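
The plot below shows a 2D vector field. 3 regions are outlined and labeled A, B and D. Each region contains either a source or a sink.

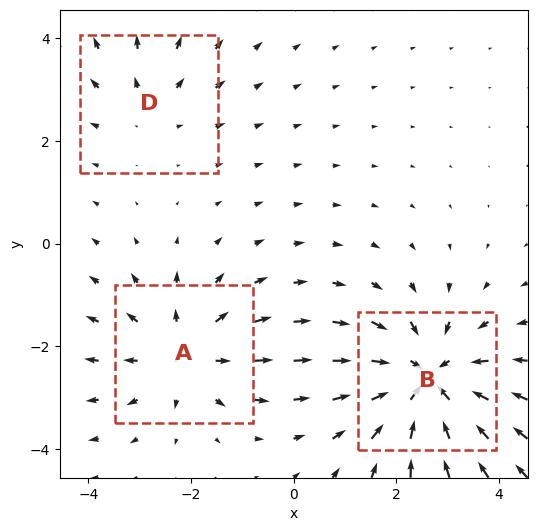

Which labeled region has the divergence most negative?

B

Divergence at each region's feature centre — A: about +3, B: about -4, D: about +2. Region B is most negative.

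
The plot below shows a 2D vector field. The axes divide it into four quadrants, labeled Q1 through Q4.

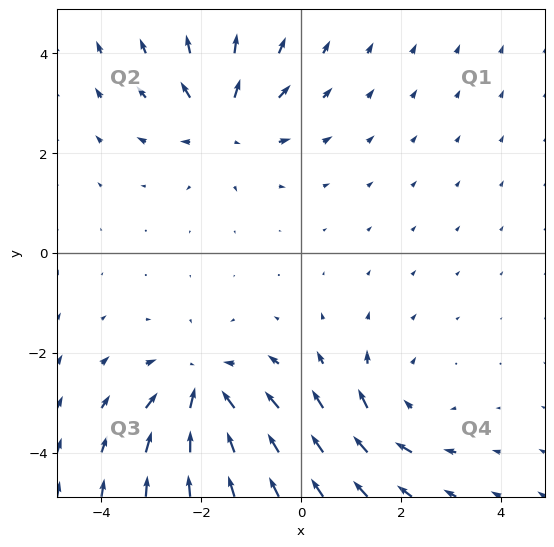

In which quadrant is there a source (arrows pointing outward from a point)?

Q2

The source sits at approximately (-1.6, 2.6), which lies in quadrant Q2. The divergence there is about +3, positive as expected for a source.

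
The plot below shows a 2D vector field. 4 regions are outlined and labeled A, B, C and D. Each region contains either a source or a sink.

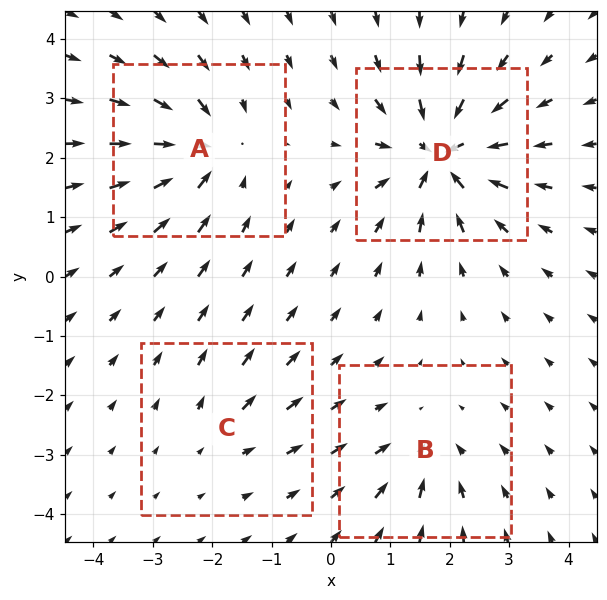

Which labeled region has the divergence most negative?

D

Divergence at each region's feature centre — A: about -6, B: about -4, C: about +2, D: about -9. Region D is most negative.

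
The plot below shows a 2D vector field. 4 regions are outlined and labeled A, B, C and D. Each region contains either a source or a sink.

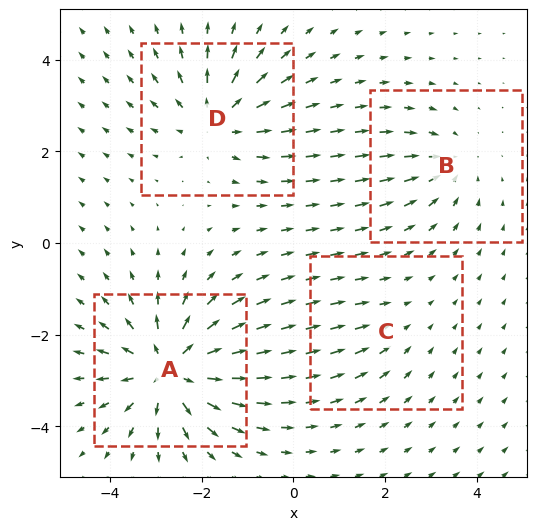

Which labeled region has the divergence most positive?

A

Divergence at each region's feature centre — A: about +8, B: about -4, C: about -2, D: about +5. Region A is most positive.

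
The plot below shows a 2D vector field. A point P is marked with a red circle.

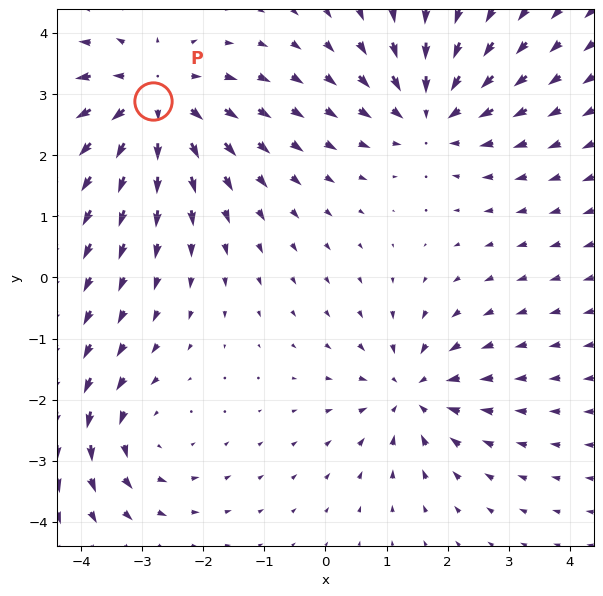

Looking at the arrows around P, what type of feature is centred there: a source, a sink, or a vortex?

At P (-2.8, 2.9) the arrows spread outward. Divergence about +5, curl ≈0 — positive divergence with near-zero curl is a source.

source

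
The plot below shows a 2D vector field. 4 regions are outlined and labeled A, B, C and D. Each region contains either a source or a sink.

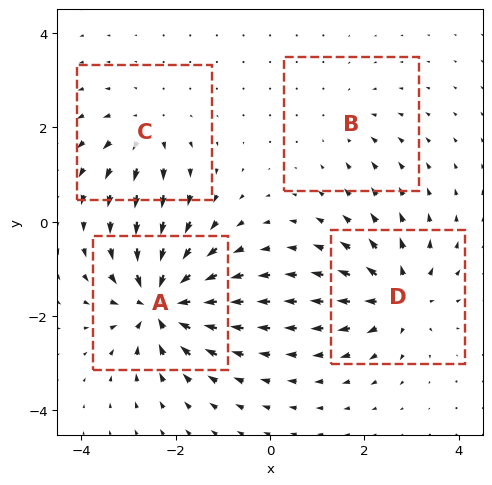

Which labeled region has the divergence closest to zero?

Divergence at each region's feature centre — A: about -9, B: about -2, C: about +4, D: about +6. Region B is closest to zero.

B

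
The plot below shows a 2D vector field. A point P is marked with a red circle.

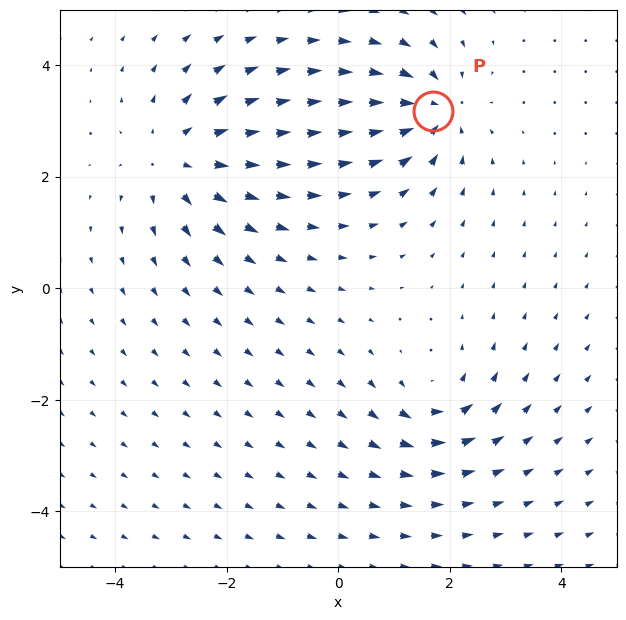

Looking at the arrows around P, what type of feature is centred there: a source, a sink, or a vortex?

At P (1.7, 3.2) the arrows converge inward. Divergence about -5, curl ≈0 — negative divergence with near-zero curl is a sink.

sink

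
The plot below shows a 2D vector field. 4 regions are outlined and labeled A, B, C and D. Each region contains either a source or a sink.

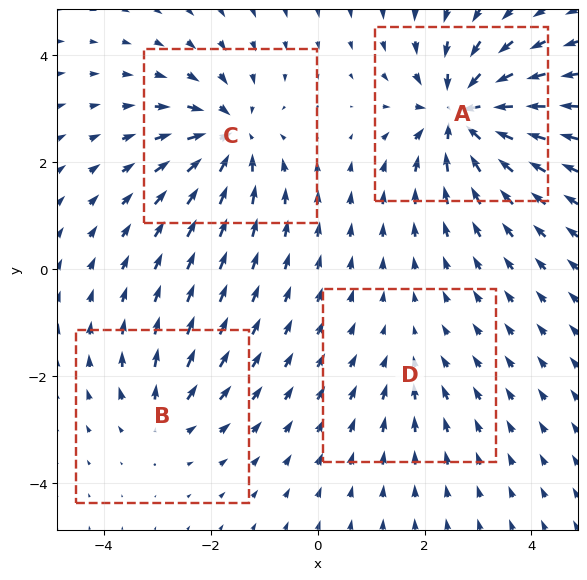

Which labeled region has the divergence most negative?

Divergence at each region's feature centre — A: about -8, B: about +4, C: about -6, D: about -2. Region A is most negative.

A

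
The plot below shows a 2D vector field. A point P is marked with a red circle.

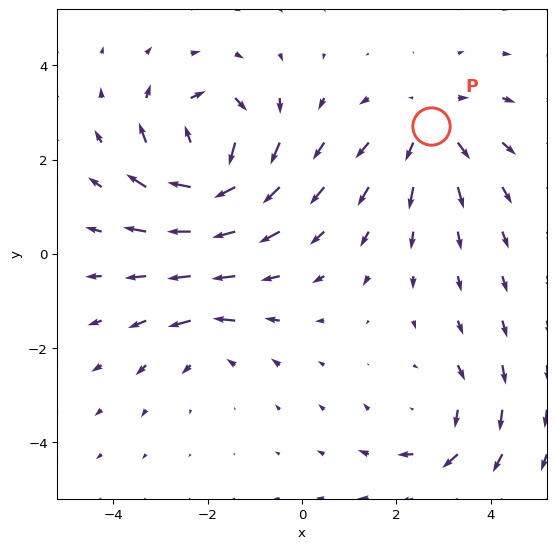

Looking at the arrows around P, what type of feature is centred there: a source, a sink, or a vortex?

At P (2.7, 2.7) the arrows spread outward. Divergence about +3, curl ≈0 — positive divergence with near-zero curl is a source.

source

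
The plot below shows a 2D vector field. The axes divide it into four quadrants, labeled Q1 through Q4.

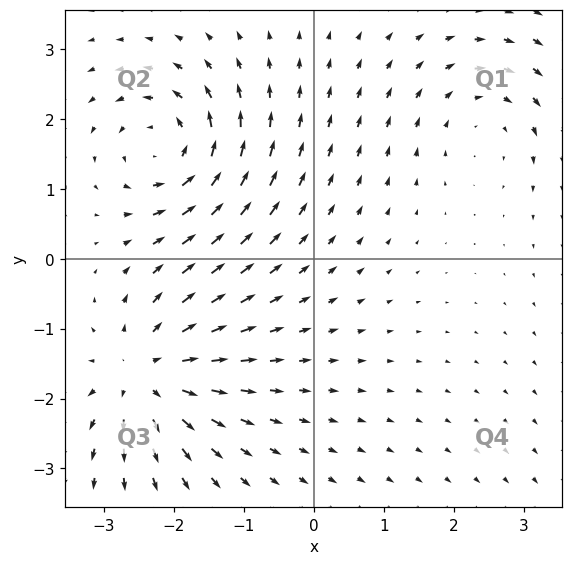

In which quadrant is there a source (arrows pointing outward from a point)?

Q3

The source sits at approximately (-2.4, -1.7), which lies in quadrant Q3. The divergence there is about +4, positive as expected for a source.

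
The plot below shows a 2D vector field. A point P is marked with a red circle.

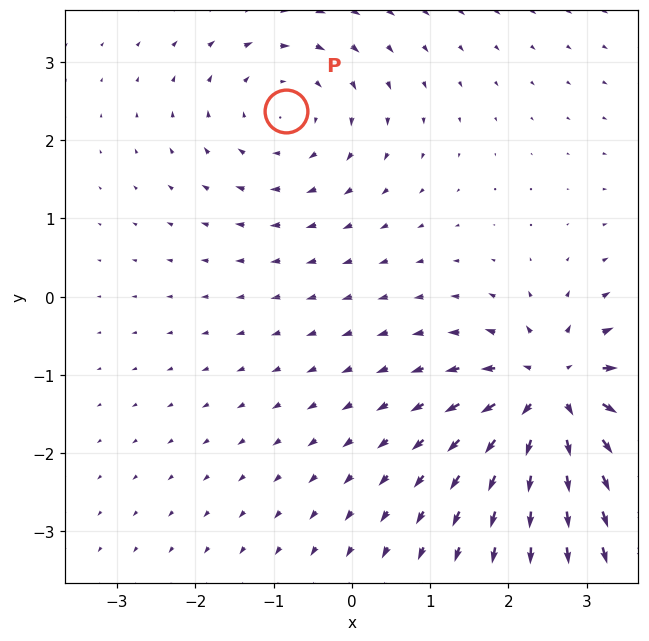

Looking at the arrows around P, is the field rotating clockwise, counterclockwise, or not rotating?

clockwise

Near P at (-0.8, 2.4) the arrows circulate clockwise. The curl (z-component) there is about -3; negative curl means clockwise rotation.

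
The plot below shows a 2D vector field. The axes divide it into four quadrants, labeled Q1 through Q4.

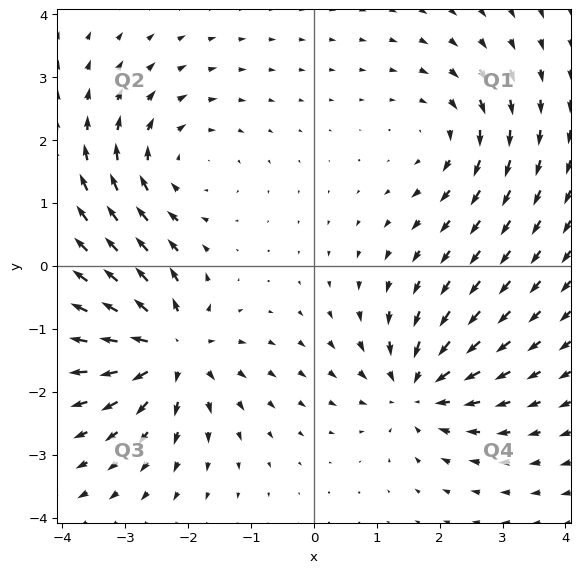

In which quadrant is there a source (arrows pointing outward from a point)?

The source sits at approximately (-2.3, -1.3), which lies in quadrant Q3. The divergence there is about +6, positive as expected for a source.

Q3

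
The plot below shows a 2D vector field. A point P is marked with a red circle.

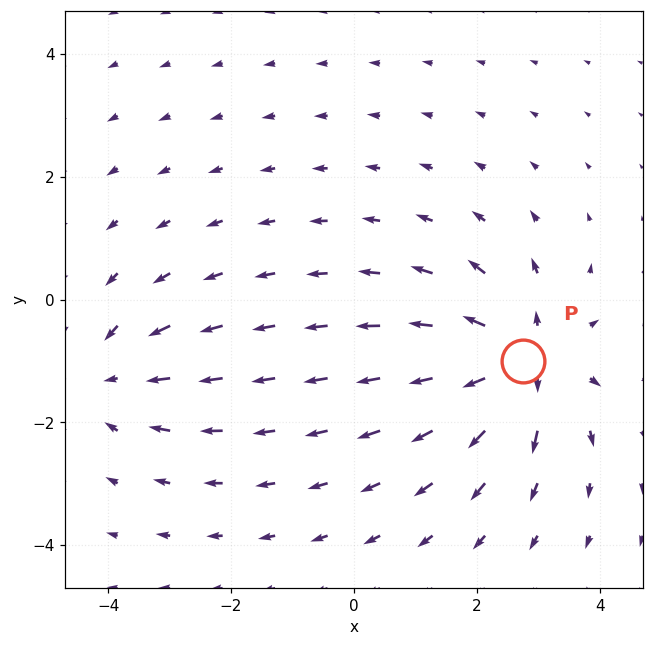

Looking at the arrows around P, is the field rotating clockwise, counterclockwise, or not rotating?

not rotating

Near P at (2.7, -1.0) the arrows show no circulation. The curl there is ≈0.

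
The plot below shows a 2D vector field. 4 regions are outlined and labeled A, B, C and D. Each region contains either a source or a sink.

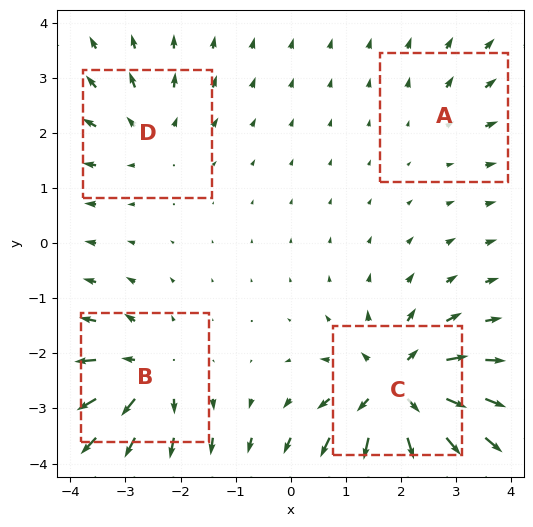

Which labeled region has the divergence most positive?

C

Divergence at each region's feature centre — A: about +2, B: about +5, C: about +8, D: about +4. Region C is most positive.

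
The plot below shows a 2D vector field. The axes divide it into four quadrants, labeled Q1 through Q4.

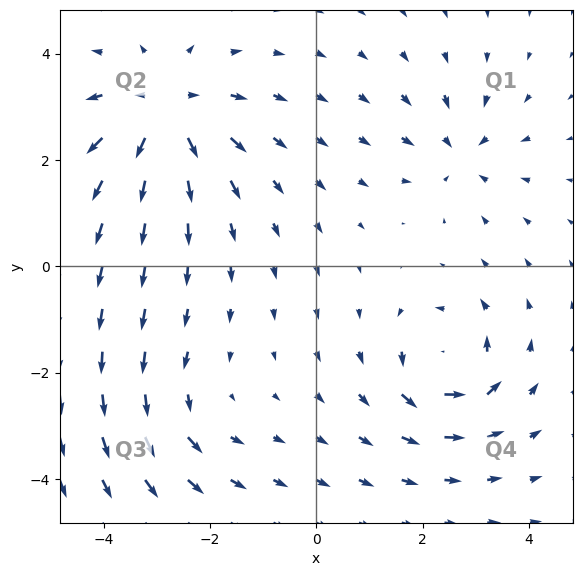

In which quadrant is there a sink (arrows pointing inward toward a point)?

Q1

The sink sits at approximately (2.7, 2.1), which lies in quadrant Q1. The divergence there is about -4, negative as expected for a sink.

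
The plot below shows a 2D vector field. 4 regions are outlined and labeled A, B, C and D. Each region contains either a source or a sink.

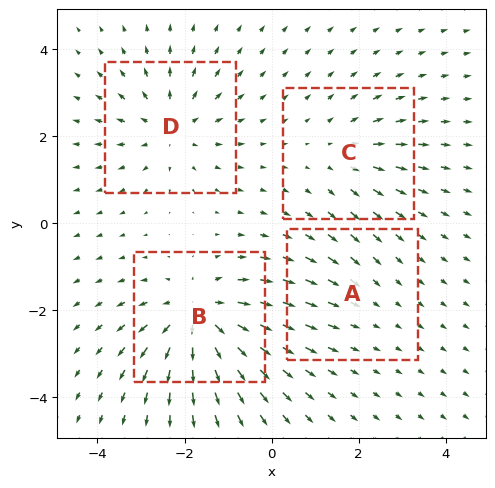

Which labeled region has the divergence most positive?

Divergence at each region's feature centre — A: about -2, B: about +6, C: about +3, D: about +4. Region B is most positive.

B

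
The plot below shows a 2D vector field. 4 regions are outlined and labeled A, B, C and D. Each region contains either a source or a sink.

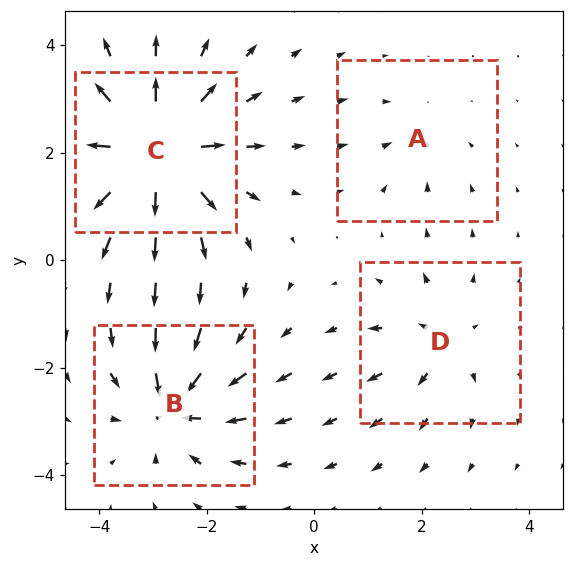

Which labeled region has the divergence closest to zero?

A

Divergence at each region's feature centre — A: about -3, B: about -7, C: about +9, D: about +4. Region A is closest to zero.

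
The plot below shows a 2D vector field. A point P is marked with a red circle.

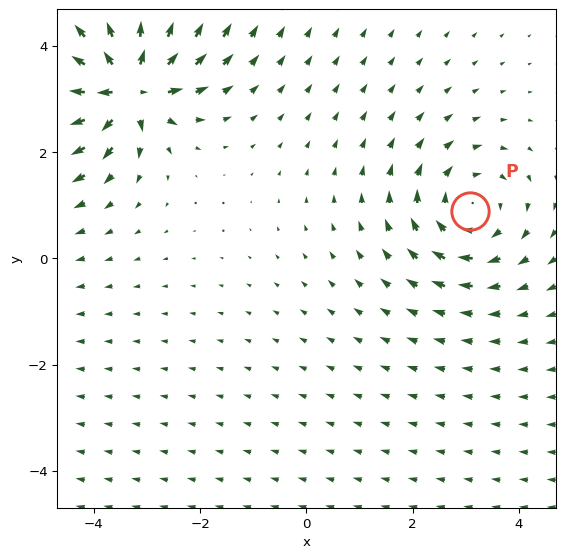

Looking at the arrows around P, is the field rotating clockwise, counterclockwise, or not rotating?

clockwise

Near P at (3.1, 0.9) the arrows circulate clockwise. The curl (z-component) there is about -3; negative curl means clockwise rotation.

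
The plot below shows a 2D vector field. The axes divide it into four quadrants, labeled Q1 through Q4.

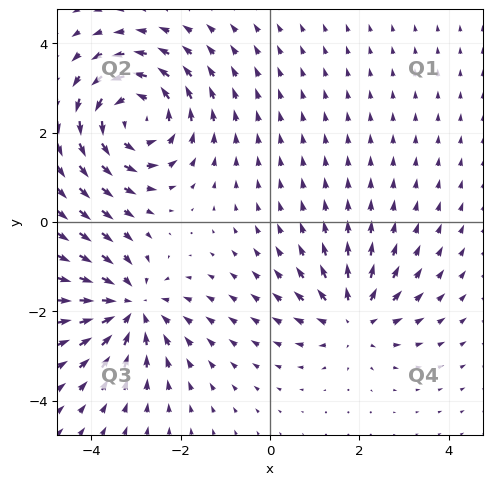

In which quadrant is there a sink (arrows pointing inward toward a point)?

Q3

The sink sits at approximately (-3.1, -1.9), which lies in quadrant Q3. The divergence there is about -4, negative as expected for a sink.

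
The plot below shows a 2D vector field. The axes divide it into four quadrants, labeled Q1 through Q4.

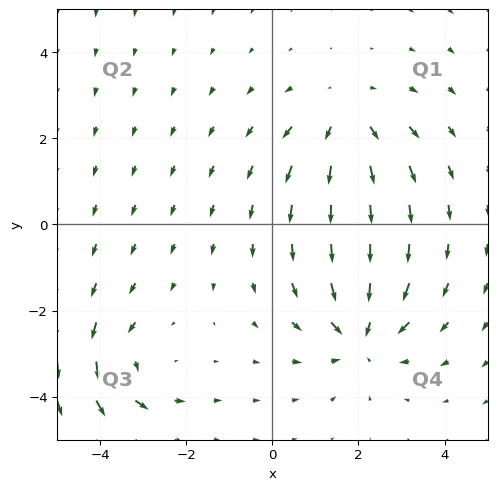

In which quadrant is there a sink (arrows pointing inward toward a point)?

The sink sits at approximately (2.1, -2.5), which lies in quadrant Q4. The divergence there is about -4, negative as expected for a sink.

Q4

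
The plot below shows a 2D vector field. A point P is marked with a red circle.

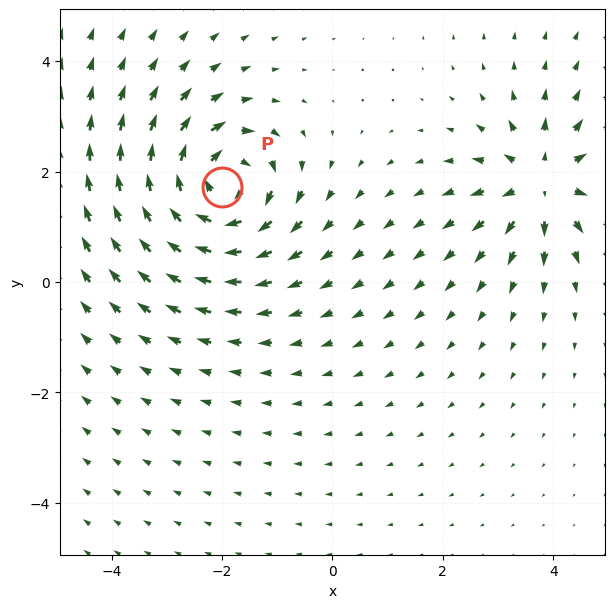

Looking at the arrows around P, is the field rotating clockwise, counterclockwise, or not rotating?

clockwise

Near P at (-2.0, 1.7) the arrows circulate clockwise. The curl (z-component) there is about -5; negative curl means clockwise rotation.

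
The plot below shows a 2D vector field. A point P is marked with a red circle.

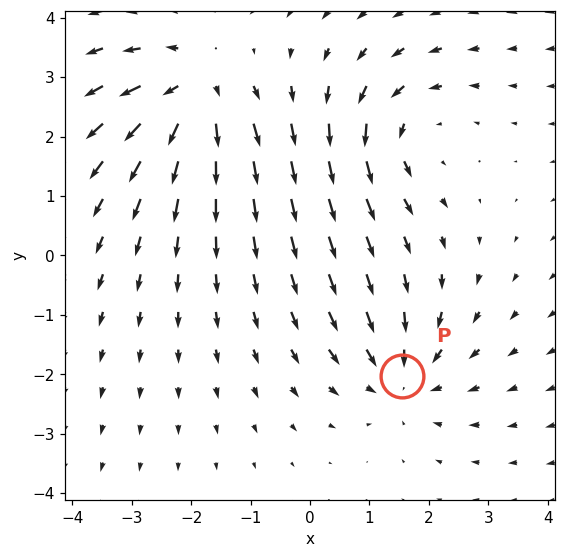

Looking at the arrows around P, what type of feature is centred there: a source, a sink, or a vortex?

sink

At P (1.5, -2.0) the arrows converge inward. Divergence about -3, curl ≈0 — negative divergence with near-zero curl is a sink.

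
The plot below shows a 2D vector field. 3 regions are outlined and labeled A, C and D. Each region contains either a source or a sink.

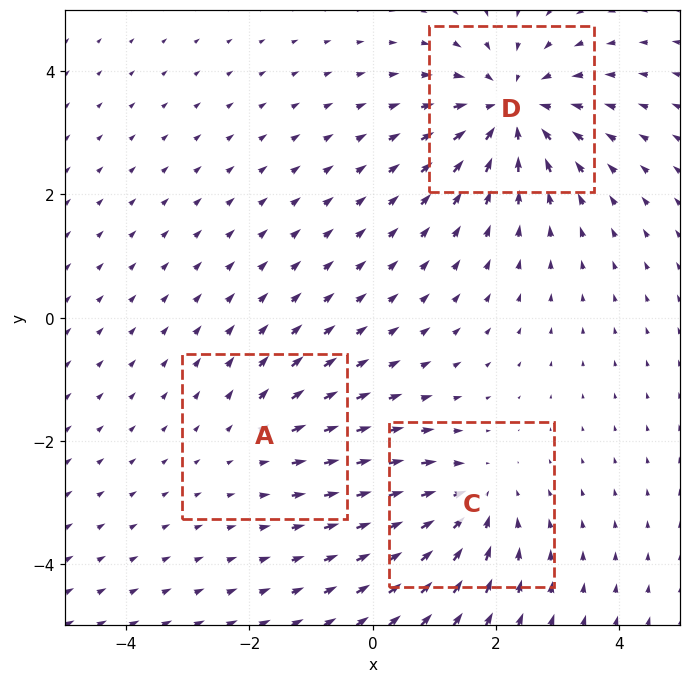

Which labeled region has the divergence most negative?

D

Divergence at each region's feature centre — A: about +2, C: about -3, D: about -5. Region D is most negative.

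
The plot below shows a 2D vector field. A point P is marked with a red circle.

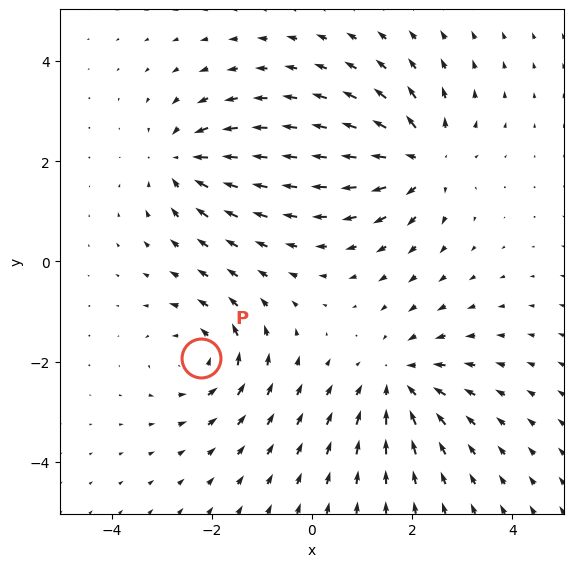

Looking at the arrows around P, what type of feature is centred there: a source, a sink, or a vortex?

At P (-2.2, -1.9) the arrows circulate counterclockwise. Divergence ≈0, curl about +5 — near-zero divergence with nonzero curl is a vortex.

vortex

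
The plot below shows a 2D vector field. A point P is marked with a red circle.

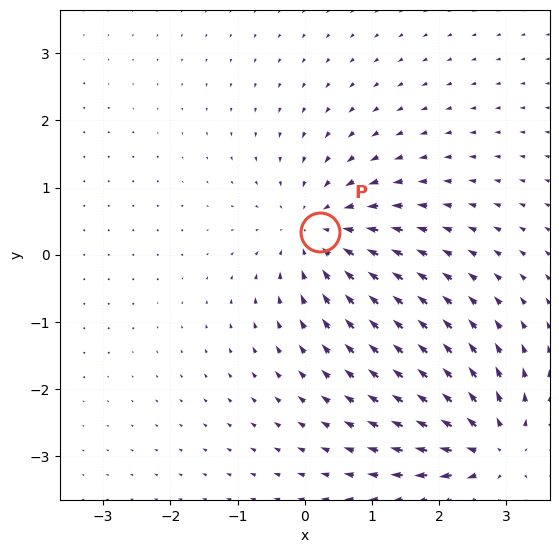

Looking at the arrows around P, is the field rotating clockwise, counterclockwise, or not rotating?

Near P at (0.2, 0.3) the arrows show no circulation. The curl there is ≈0.

not rotating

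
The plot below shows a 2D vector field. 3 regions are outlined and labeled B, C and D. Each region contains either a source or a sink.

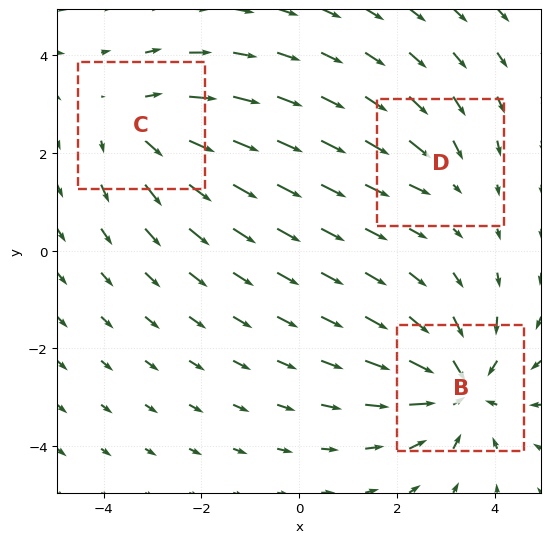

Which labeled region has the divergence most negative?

Divergence at each region's feature centre — B: about -4, C: about +3, D: about -2. Region B is most negative.

B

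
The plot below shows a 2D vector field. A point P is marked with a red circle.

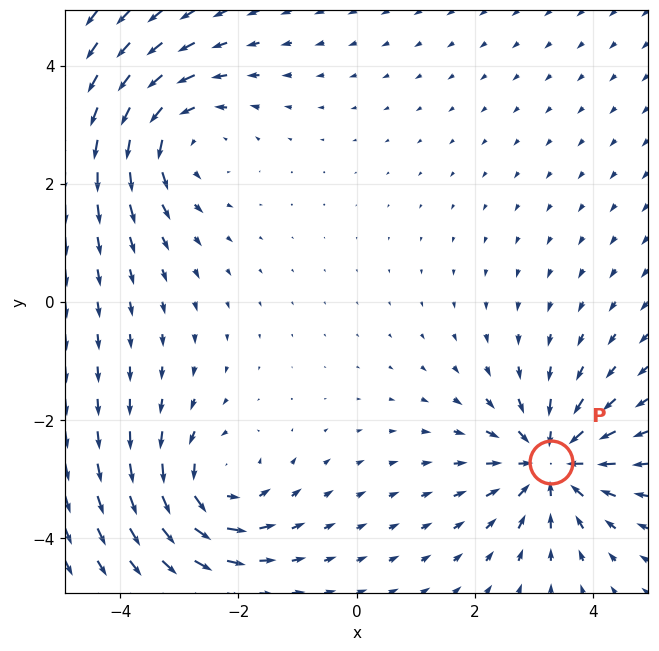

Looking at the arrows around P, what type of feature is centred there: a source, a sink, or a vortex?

At P (3.3, -2.7) the arrows converge inward. Divergence about -6, curl ≈0 — negative divergence with near-zero curl is a sink.

sink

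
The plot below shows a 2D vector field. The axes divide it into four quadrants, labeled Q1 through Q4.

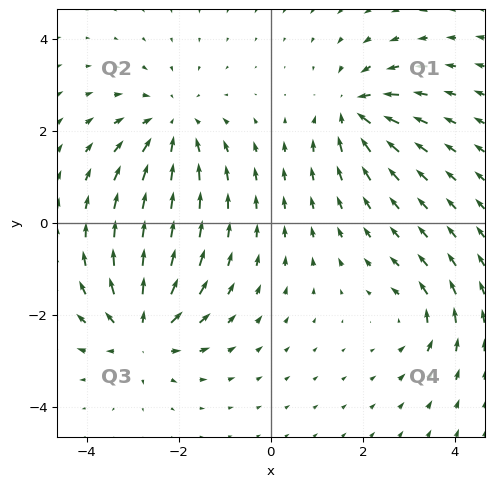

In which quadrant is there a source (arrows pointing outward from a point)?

Q3

The source sits at approximately (-2.8, -2.3), which lies in quadrant Q3. The divergence there is about +5, positive as expected for a source.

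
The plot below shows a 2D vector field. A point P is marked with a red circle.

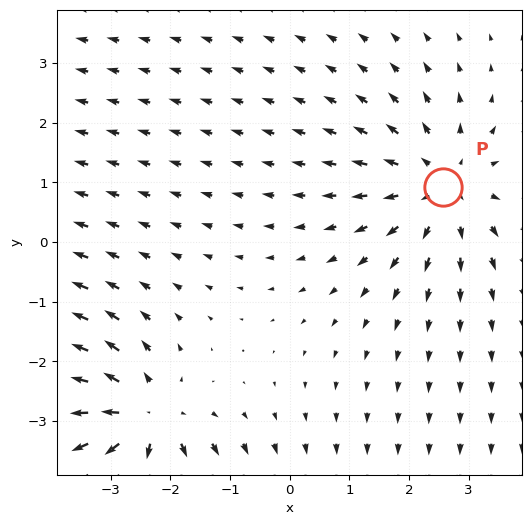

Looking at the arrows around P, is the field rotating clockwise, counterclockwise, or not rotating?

not rotating

Near P at (2.6, 0.9) the arrows show no circulation. The curl there is ≈0.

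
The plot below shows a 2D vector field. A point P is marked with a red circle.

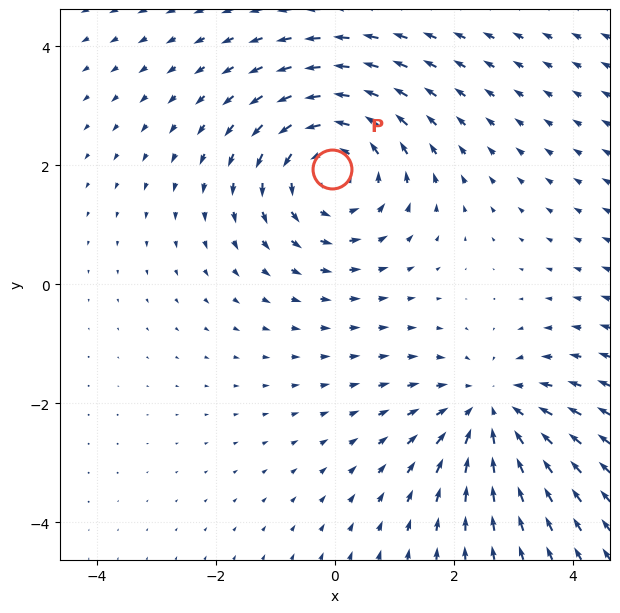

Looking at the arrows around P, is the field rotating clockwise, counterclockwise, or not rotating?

Near P at (-0.0, 1.9) the arrows circulate counterclockwise. The curl (z-component) there is about +4; positive curl means counterclockwise rotation.

counterclockwise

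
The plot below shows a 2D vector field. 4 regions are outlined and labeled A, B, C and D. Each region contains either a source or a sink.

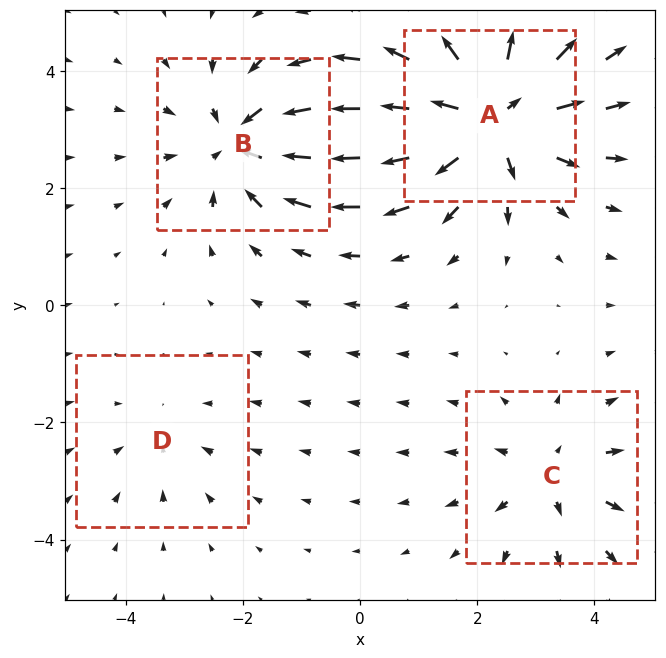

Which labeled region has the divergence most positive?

A

Divergence at each region's feature centre — A: about +7, B: about -5, C: about +3, D: about -2. Region A is most positive.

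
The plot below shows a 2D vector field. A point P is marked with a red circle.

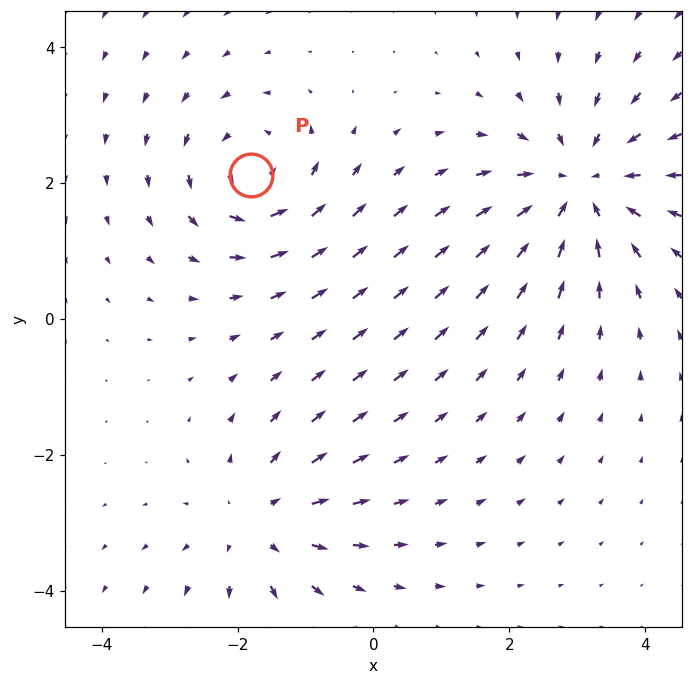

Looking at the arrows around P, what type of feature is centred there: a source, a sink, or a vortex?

vortex

At P (-1.8, 2.1) the arrows circulate counterclockwise. Divergence ≈0, curl about +3 — near-zero divergence with nonzero curl is a vortex.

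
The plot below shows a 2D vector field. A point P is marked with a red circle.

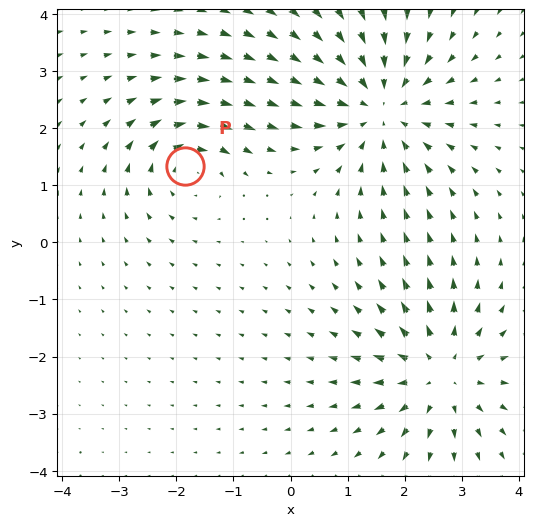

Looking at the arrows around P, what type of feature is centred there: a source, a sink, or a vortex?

At P (-1.8, 1.3) the arrows circulate clockwise. Divergence ≈0, curl about -4 — near-zero divergence with nonzero curl is a vortex.

vortex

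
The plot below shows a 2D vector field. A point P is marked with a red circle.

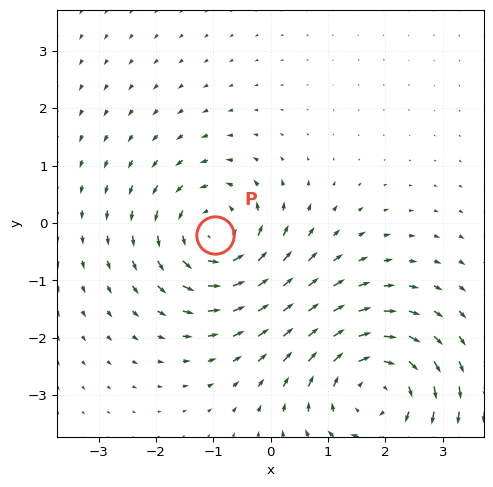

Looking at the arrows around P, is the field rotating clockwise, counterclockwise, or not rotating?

Near P at (-1.0, -0.2) the arrows circulate counterclockwise. The curl (z-component) there is about +3; positive curl means counterclockwise rotation.

counterclockwise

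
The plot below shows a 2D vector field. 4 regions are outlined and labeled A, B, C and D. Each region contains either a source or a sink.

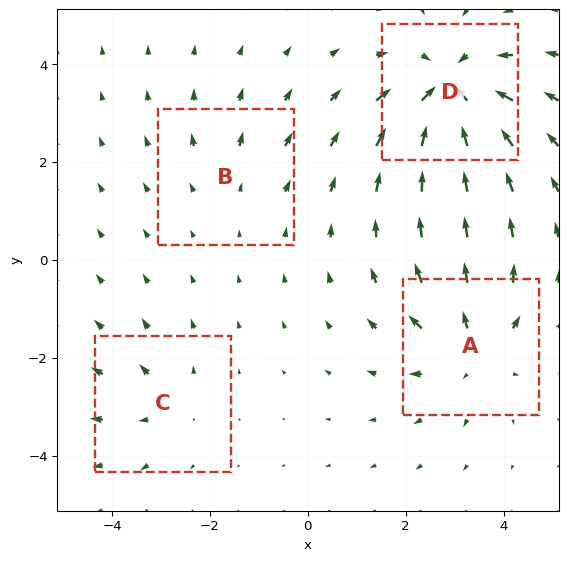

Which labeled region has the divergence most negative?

Divergence at each region's feature centre — A: about +5, B: about +2, C: about +3, D: about -7. Region D is most negative.

D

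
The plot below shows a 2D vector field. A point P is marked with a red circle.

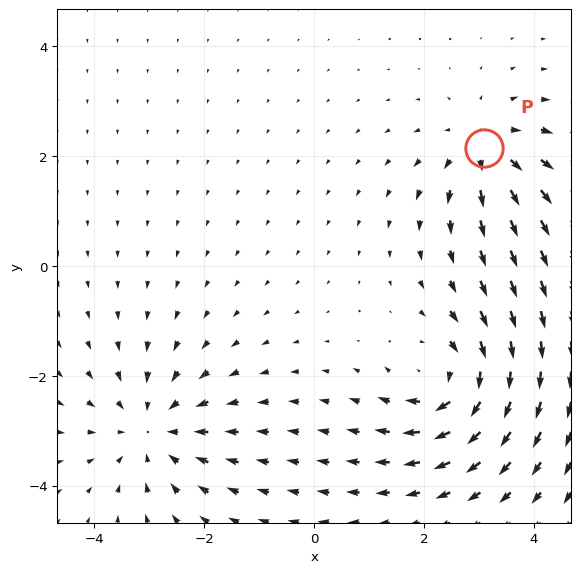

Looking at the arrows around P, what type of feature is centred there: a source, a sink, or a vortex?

At P (3.1, 2.1) the arrows spread outward. Divergence about +4, curl ≈0 — positive divergence with near-zero curl is a source.

source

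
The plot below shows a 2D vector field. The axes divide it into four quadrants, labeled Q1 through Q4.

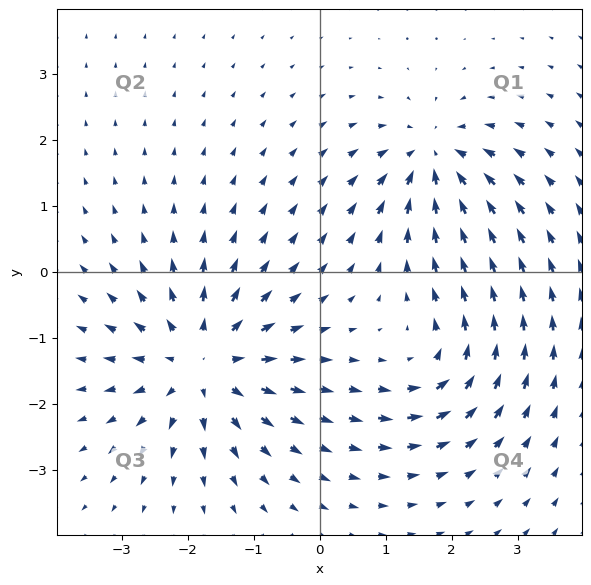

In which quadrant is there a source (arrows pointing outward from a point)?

The source sits at approximately (-1.8, -1.4), which lies in quadrant Q3. The divergence there is about +5, positive as expected for a source.

Q3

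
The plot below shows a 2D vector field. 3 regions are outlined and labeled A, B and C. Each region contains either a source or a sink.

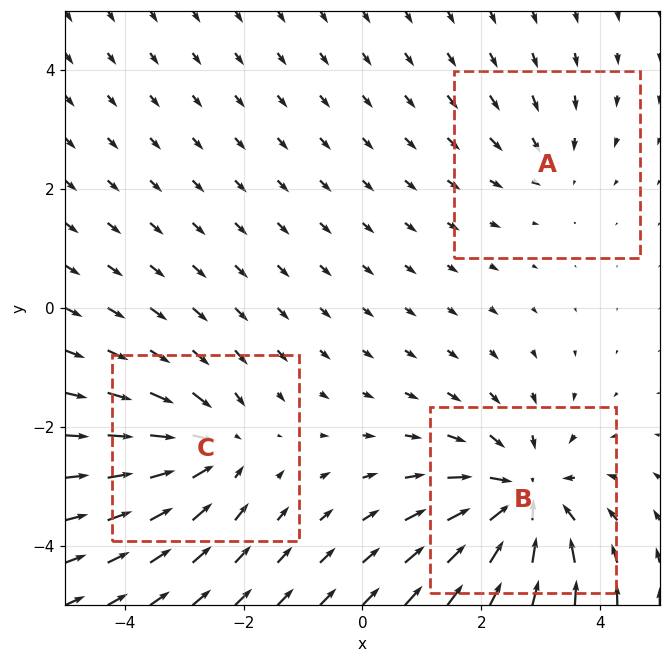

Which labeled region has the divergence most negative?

B

Divergence at each region's feature centre — A: about -2, B: about -4, C: about -3. Region B is most negative.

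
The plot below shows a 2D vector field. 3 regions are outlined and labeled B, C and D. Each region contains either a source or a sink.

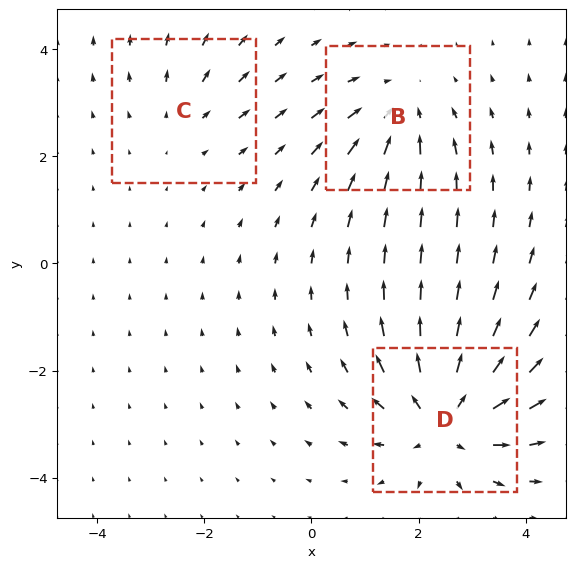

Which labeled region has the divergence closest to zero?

C

Divergence at each region's feature centre — B: about -3, C: about +2, D: about +5. Region C is closest to zero.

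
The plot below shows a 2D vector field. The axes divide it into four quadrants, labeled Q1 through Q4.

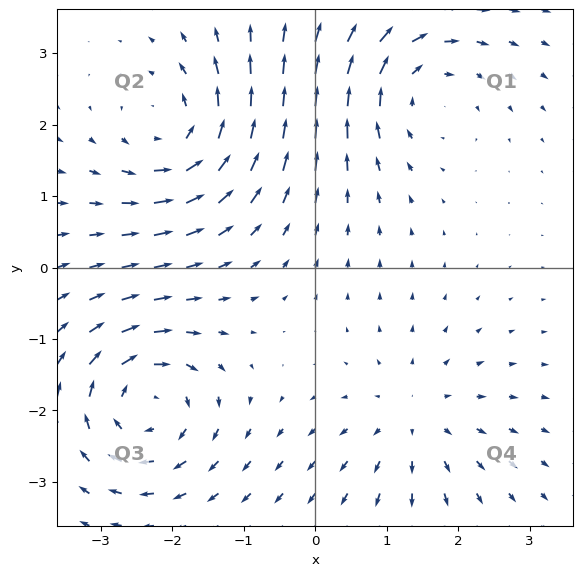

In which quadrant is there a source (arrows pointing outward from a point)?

Q4

The source sits at approximately (1.4, -2.1), which lies in quadrant Q4. The divergence there is about +3, positive as expected for a source.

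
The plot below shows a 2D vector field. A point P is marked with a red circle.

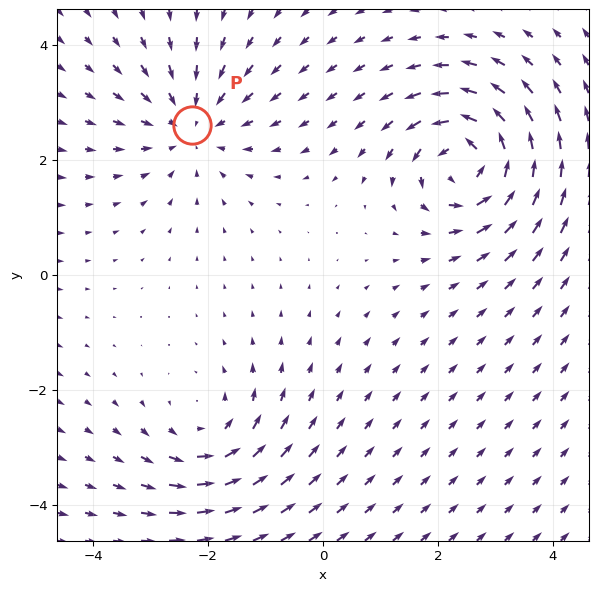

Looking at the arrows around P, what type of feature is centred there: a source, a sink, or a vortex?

sink

At P (-2.3, 2.6) the arrows converge inward. Divergence about -3, curl ≈0 — negative divergence with near-zero curl is a sink.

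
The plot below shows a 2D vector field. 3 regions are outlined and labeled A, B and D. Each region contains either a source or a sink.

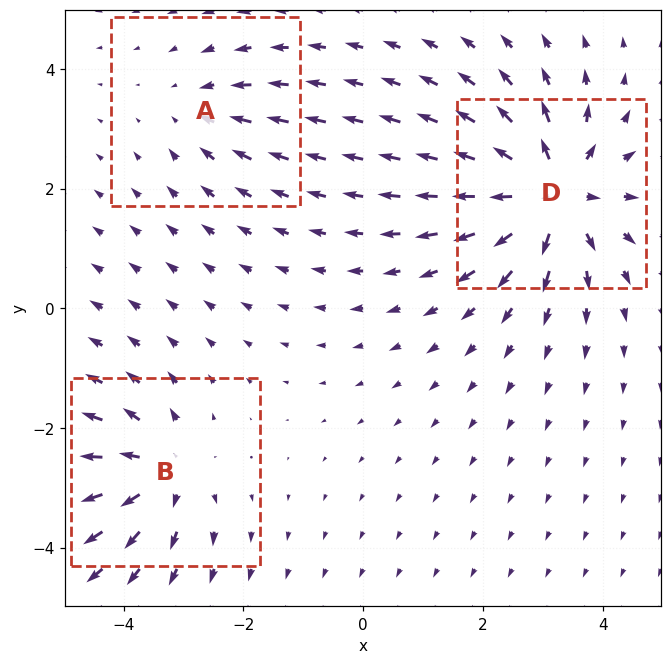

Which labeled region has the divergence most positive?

Divergence at each region's feature centre — A: about -2, B: about +4, D: about +6. Region D is most positive.

D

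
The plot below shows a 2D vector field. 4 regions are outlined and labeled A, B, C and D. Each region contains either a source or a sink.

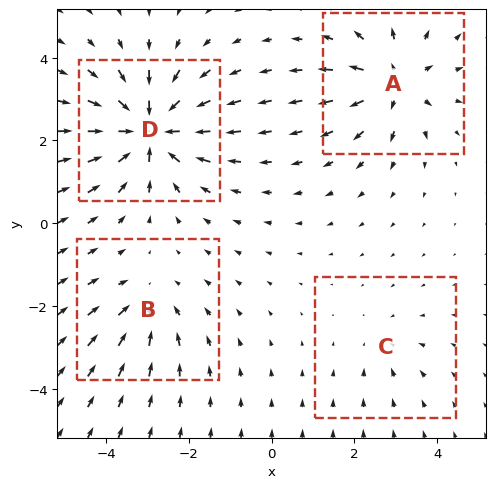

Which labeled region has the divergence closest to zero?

Divergence at each region's feature centre — A: about +5, B: about -3, C: about -2, D: about -7. Region C is closest to zero.

C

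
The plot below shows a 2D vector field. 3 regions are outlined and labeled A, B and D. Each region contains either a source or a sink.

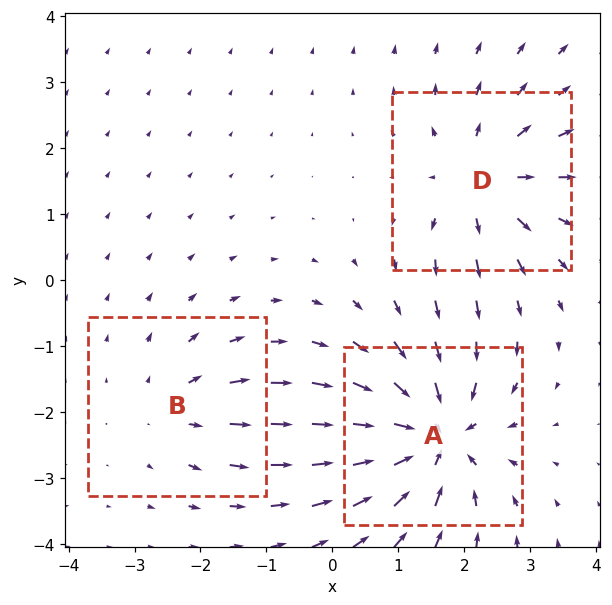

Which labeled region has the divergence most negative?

Divergence at each region's feature centre — A: about -5, B: about +2, D: about +4. Region A is most negative.

A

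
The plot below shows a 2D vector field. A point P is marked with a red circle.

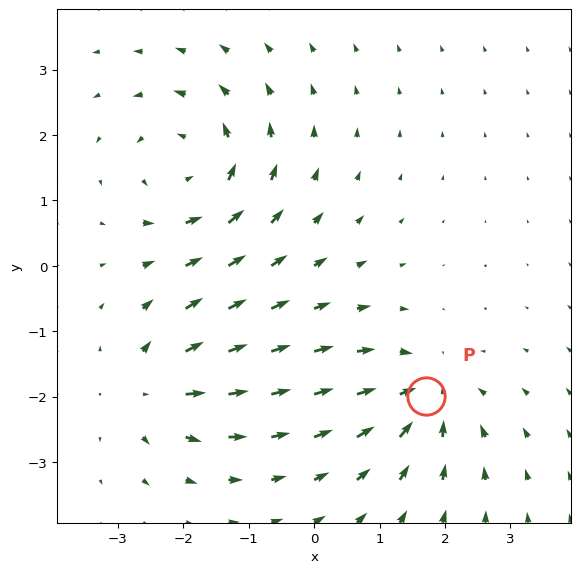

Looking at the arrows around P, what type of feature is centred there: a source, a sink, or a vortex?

At P (1.7, -2.0) the arrows converge inward. Divergence about -5, curl ≈0 — negative divergence with near-zero curl is a sink.

sink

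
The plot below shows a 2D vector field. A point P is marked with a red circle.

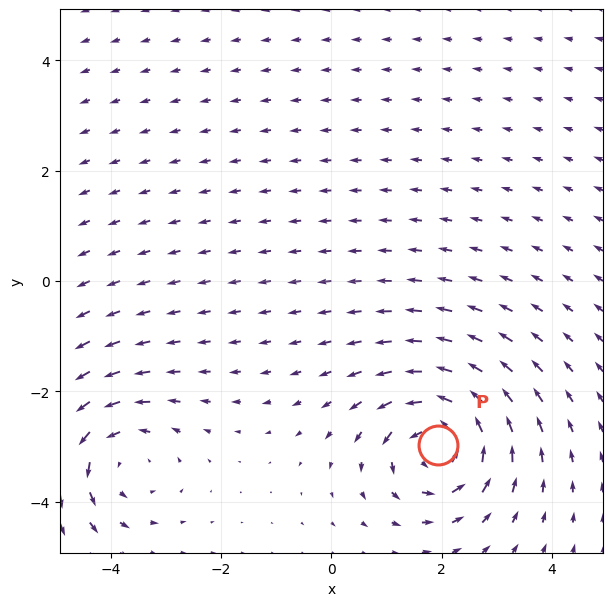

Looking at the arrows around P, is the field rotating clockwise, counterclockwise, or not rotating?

counterclockwise

Near P at (1.9, -3.0) the arrows circulate counterclockwise. The curl (z-component) there is about +5; positive curl means counterclockwise rotation.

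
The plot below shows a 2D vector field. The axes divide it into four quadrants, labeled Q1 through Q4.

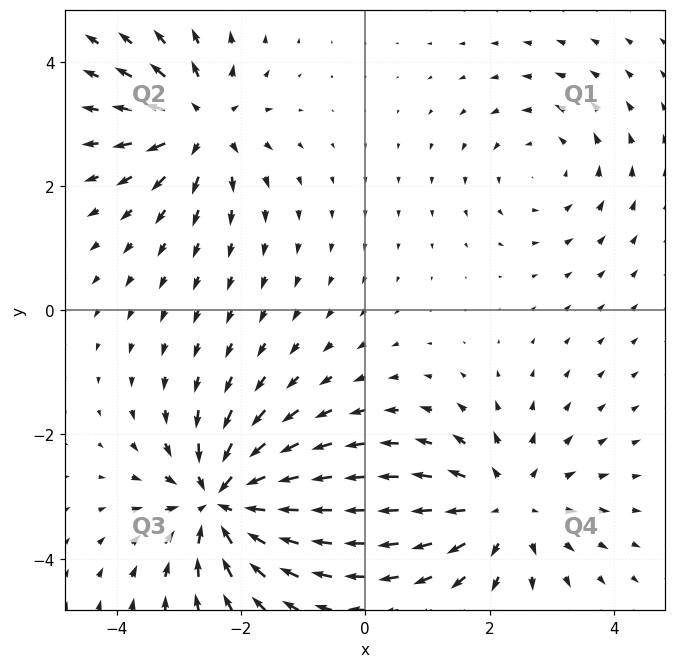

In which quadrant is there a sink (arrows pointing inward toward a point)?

The sink sits at approximately (-2.3, -3.1), which lies in quadrant Q3. The divergence there is about -6, negative as expected for a sink.

Q3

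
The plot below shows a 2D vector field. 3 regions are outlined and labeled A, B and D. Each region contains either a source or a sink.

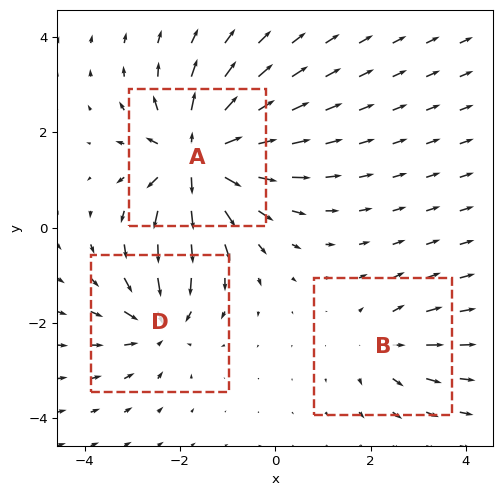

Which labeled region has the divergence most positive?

A

Divergence at each region's feature centre — A: about +6, B: about +2, D: about -4. Region A is most positive.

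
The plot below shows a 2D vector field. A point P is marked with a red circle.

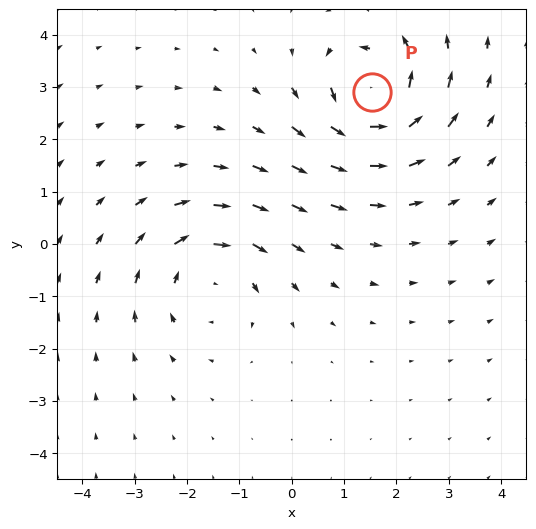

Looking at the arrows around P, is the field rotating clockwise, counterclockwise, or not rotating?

Near P at (1.5, 2.9) the arrows circulate counterclockwise. The curl (z-component) there is about +7; positive curl means counterclockwise rotation.

counterclockwise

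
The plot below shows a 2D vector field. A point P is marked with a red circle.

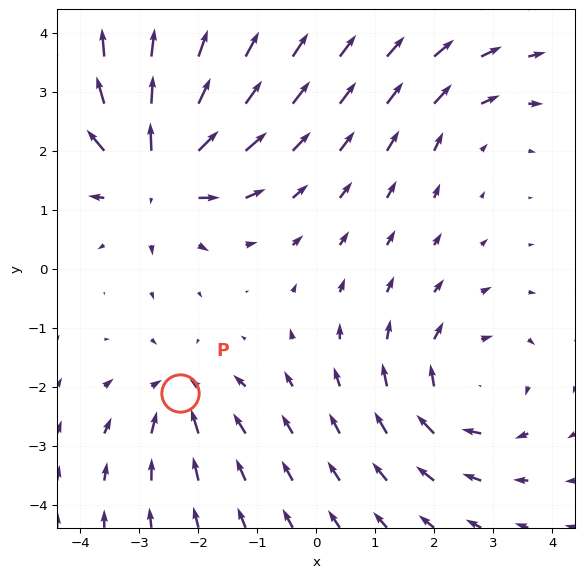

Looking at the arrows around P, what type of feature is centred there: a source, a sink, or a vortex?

sink

At P (-2.3, -2.1) the arrows converge inward. Divergence about -4, curl ≈0 — negative divergence with near-zero curl is a sink.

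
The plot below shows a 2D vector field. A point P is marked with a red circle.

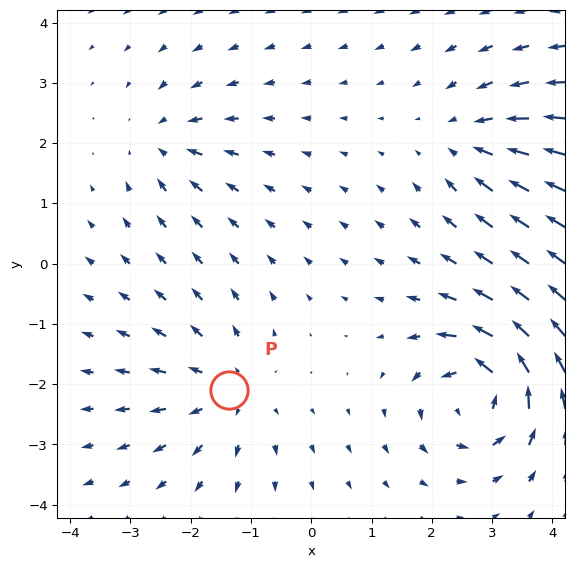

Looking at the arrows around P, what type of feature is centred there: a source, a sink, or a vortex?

source

At P (-1.4, -2.1) the arrows spread outward. Divergence about +4, curl ≈0 — positive divergence with near-zero curl is a source.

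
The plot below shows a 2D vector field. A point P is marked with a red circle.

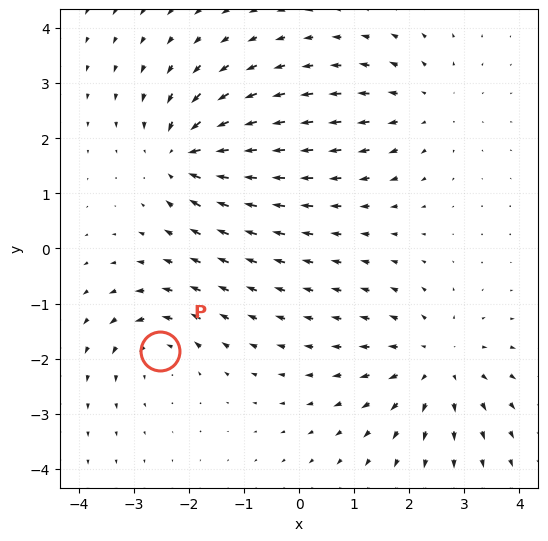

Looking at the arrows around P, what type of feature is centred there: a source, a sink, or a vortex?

vortex

At P (-2.5, -1.9) the arrows circulate counterclockwise. Divergence ≈0, curl about +4 — near-zero divergence with nonzero curl is a vortex.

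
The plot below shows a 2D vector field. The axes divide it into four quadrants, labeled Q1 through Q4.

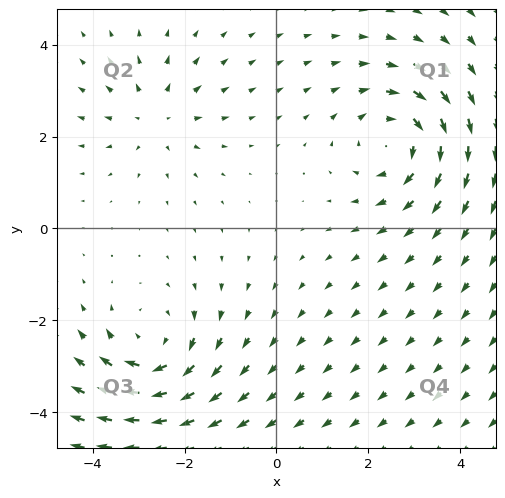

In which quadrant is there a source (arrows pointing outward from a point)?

The source sits at approximately (-2.6, 2.4), which lies in quadrant Q2. The divergence there is about +3, positive as expected for a source.

Q2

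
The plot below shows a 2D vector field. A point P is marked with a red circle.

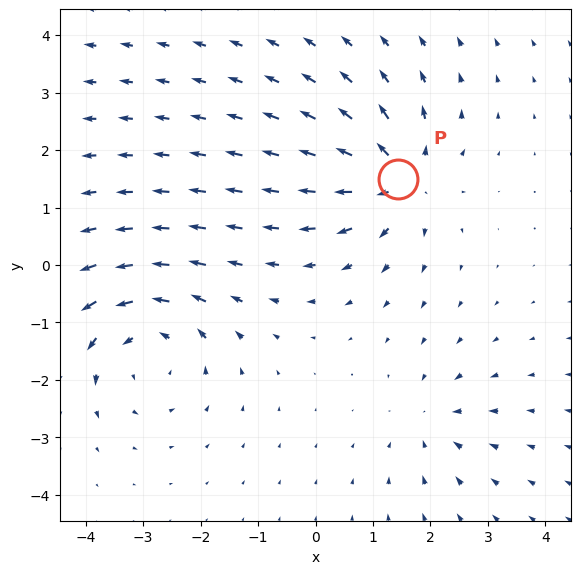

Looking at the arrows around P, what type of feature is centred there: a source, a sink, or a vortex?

At P (1.4, 1.5) the arrows spread outward. Divergence about +5, curl ≈0 — positive divergence with near-zero curl is a source.

source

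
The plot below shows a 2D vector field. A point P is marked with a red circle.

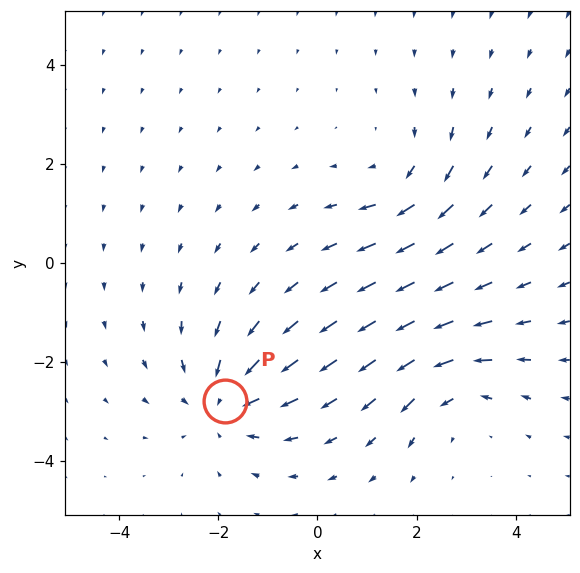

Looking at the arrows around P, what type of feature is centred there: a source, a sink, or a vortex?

At P (-1.9, -2.8) the arrows converge inward. Divergence about -4, curl ≈0 — negative divergence with near-zero curl is a sink.

sink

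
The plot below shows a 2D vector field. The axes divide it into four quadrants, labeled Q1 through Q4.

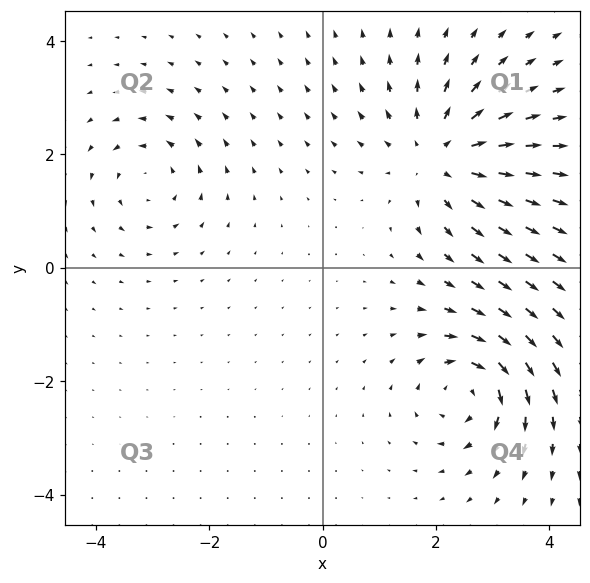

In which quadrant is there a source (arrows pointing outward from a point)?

Q1

The source sits at approximately (2.1, 2.0), which lies in quadrant Q1. The divergence there is about +4, positive as expected for a source.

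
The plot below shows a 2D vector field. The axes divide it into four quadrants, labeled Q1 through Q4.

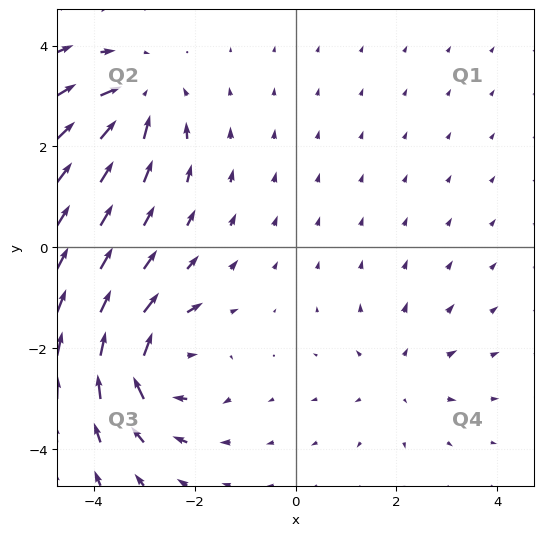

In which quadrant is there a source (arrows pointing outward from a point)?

Q4

The source sits at approximately (2.0, -2.6), which lies in quadrant Q4. The divergence there is about +2, positive as expected for a source.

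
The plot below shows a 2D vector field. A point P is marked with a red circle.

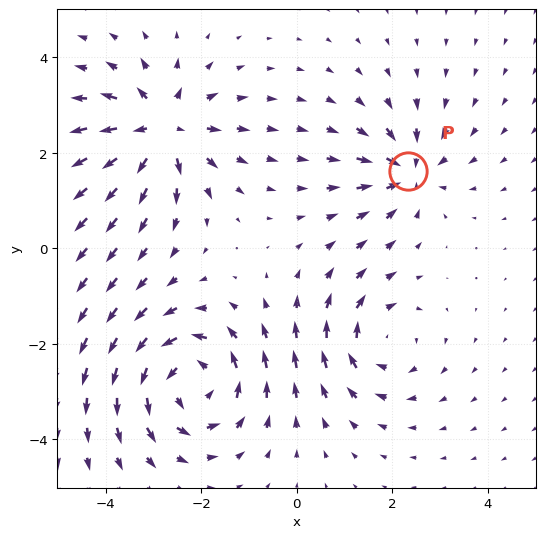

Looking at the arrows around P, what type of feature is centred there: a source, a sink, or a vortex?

At P (2.3, 1.6) the arrows converge inward. Divergence about -4, curl ≈0 — negative divergence with near-zero curl is a sink.

sink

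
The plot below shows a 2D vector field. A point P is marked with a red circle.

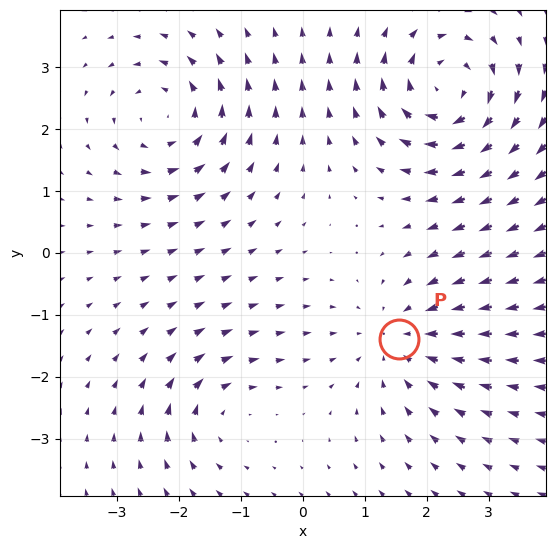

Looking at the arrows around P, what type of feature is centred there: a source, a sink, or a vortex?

At P (1.6, -1.4) the arrows converge inward. Divergence about -4, curl ≈0 — negative divergence with near-zero curl is a sink.

sink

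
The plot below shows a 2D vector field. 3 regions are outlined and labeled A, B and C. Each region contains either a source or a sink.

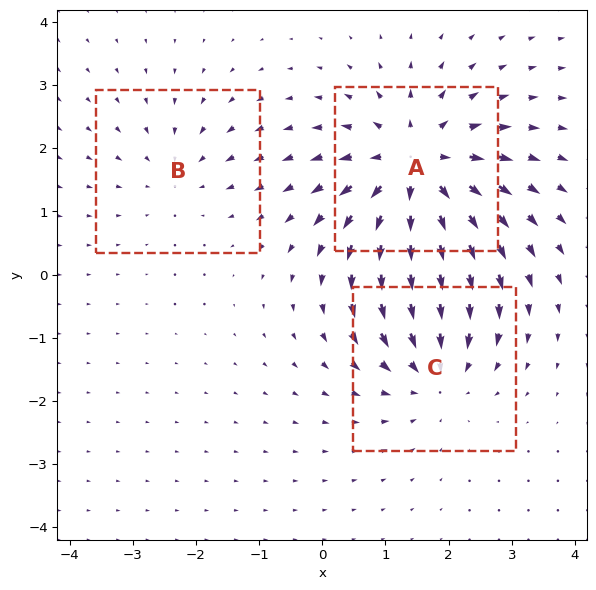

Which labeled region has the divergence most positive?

Divergence at each region's feature centre — A: about +5, B: about -2, C: about -3. Region A is most positive.

A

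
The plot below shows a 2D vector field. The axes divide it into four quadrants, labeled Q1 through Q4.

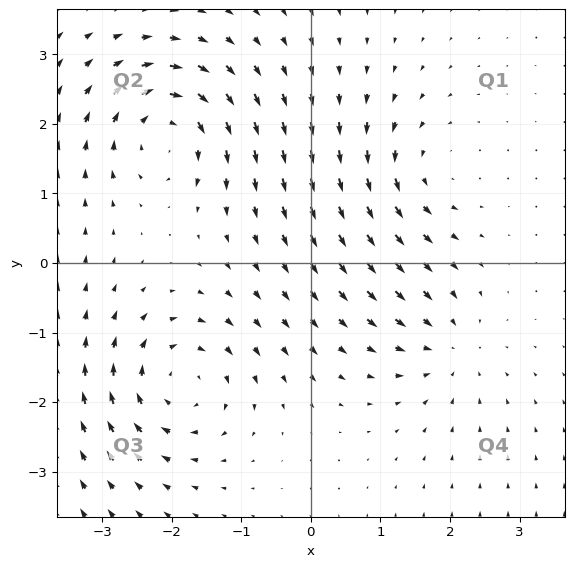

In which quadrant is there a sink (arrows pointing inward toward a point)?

Q4

The sink sits at approximately (2.0, -1.2), which lies in quadrant Q4. The divergence there is about -4, negative as expected for a sink.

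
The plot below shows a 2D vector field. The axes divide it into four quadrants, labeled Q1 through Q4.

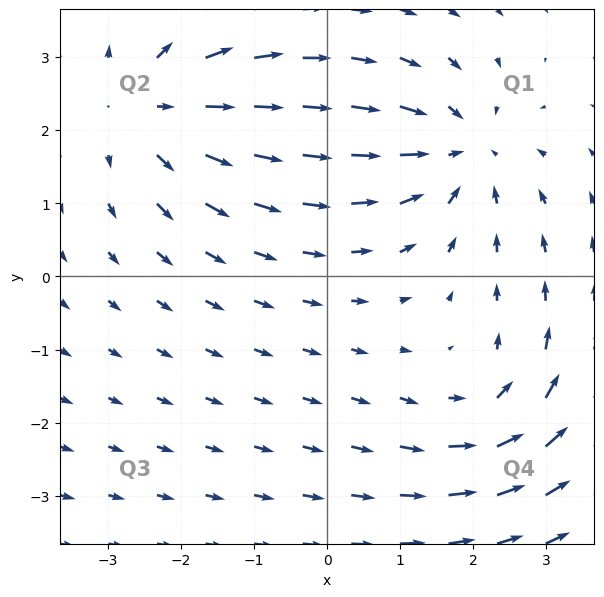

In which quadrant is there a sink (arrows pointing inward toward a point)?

Q1

The sink sits at approximately (1.8, 1.7), which lies in quadrant Q1. The divergence there is about -4, negative as expected for a sink.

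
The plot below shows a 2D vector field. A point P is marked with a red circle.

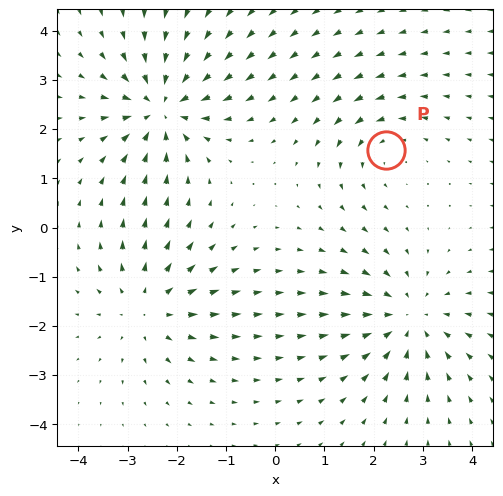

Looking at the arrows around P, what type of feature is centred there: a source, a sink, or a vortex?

vortex

At P (2.2, 1.6) the arrows circulate counterclockwise. Divergence ≈0, curl about +2 — near-zero divergence with nonzero curl is a vortex.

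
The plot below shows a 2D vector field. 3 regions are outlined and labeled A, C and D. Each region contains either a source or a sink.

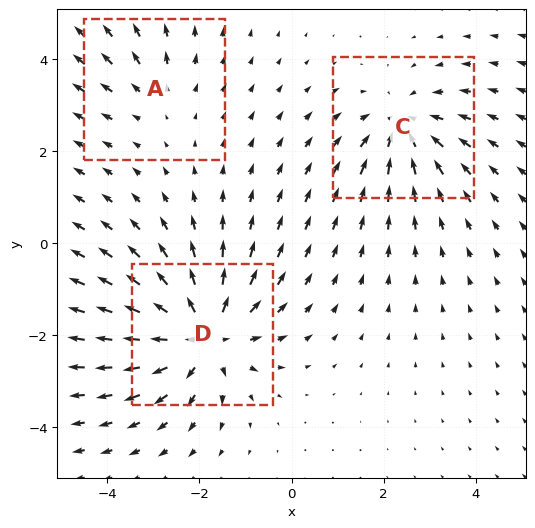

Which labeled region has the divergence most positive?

D

Divergence at each region's feature centre — A: about +2, C: about -3, D: about +5. Region D is most positive.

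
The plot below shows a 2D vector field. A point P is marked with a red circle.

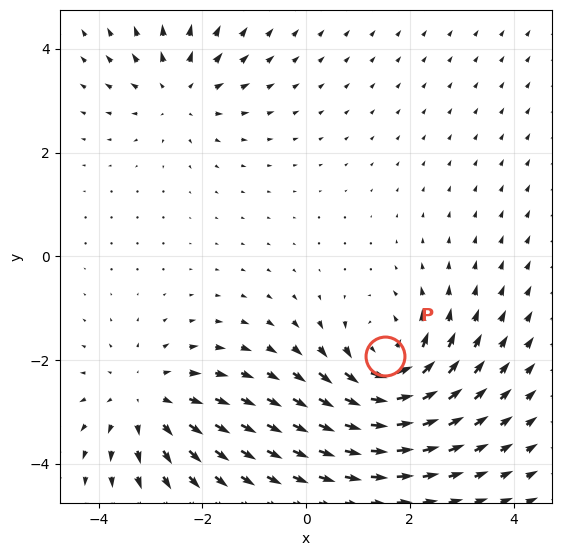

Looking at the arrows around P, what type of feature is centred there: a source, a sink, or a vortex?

At P (1.5, -1.9) the arrows circulate counterclockwise. Divergence ≈0, curl about +6 — near-zero divergence with nonzero curl is a vortex.

vortex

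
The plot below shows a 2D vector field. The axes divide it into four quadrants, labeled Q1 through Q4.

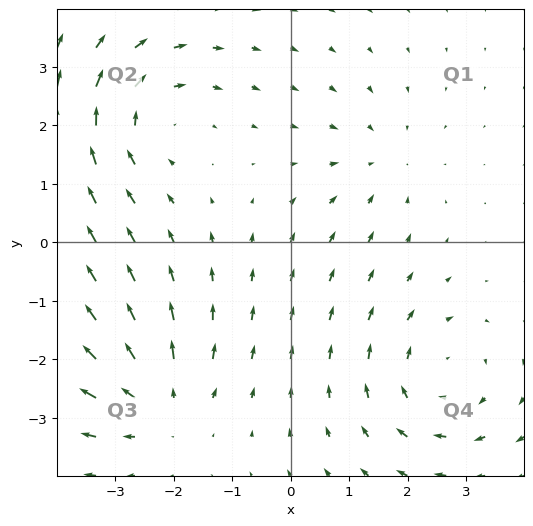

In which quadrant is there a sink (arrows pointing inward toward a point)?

Q1

The sink sits at approximately (1.5, 1.4), which lies in quadrant Q1. The divergence there is about -2, negative as expected for a sink.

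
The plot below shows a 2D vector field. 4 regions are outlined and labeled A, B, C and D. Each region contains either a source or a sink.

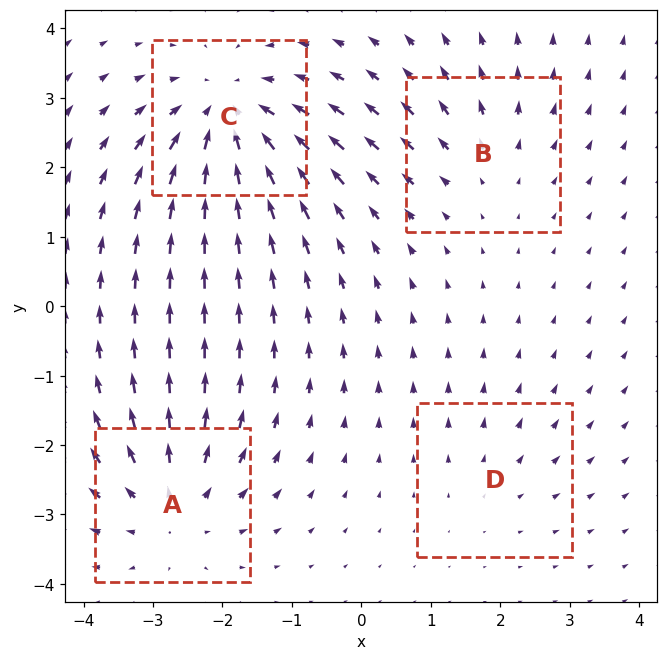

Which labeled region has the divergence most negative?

C

Divergence at each region's feature centre — A: about +5, B: about +3, C: about -6, D: about +2. Region C is most negative.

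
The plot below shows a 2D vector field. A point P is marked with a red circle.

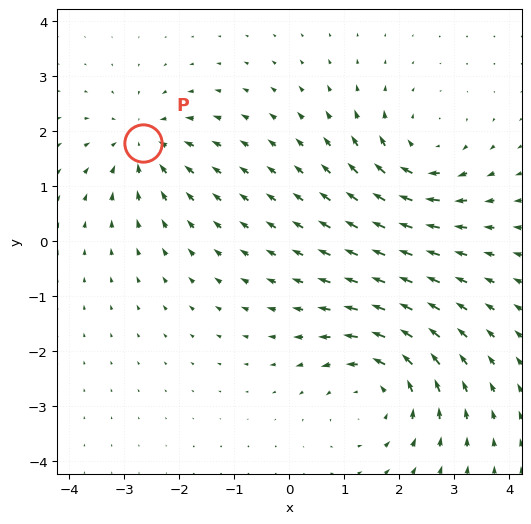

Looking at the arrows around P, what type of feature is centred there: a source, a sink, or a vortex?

sink

At P (-2.7, 1.8) the arrows converge inward. Divergence about -4, curl ≈0 — negative divergence with near-zero curl is a sink.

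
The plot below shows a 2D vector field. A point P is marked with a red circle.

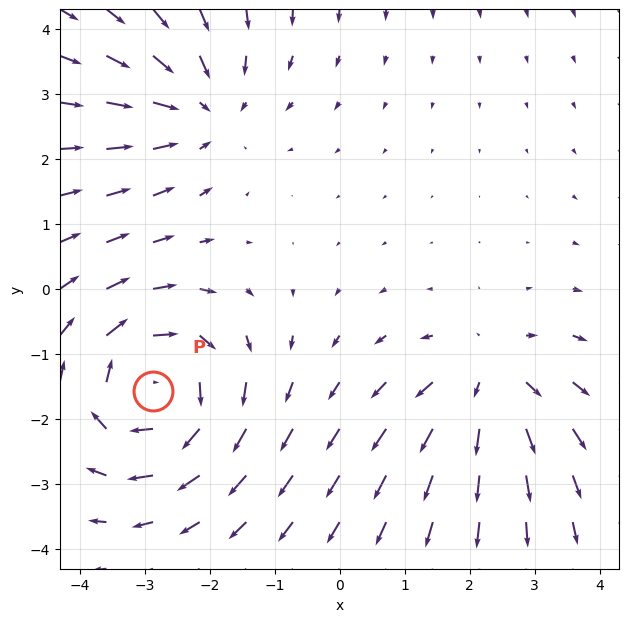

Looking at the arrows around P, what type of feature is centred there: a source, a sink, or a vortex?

vortex

At P (-2.9, -1.6) the arrows circulate clockwise. Divergence ≈0, curl about -5 — near-zero divergence with nonzero curl is a vortex.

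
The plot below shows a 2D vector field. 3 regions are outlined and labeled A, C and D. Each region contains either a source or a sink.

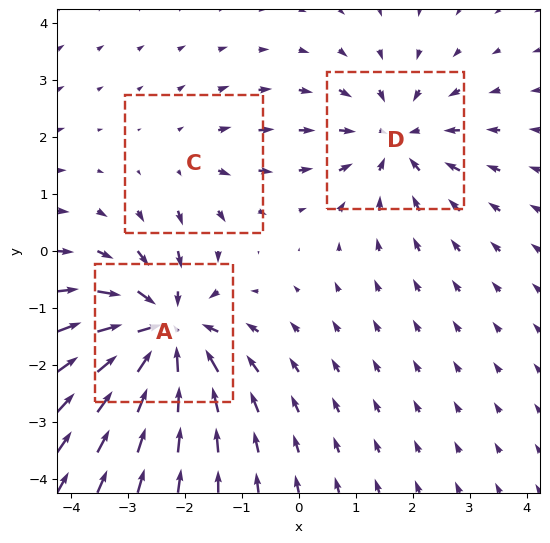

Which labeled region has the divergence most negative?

A

Divergence at each region's feature centre — A: about -5, C: about +2, D: about -3. Region A is most negative.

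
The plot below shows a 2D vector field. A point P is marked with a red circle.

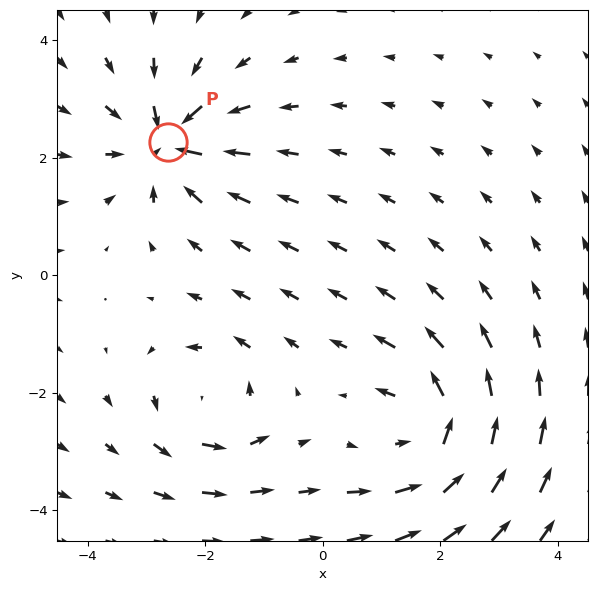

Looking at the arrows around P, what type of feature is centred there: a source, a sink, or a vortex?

sink

At P (-2.6, 2.3) the arrows converge inward. Divergence about -6, curl ≈0 — negative divergence with near-zero curl is a sink.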